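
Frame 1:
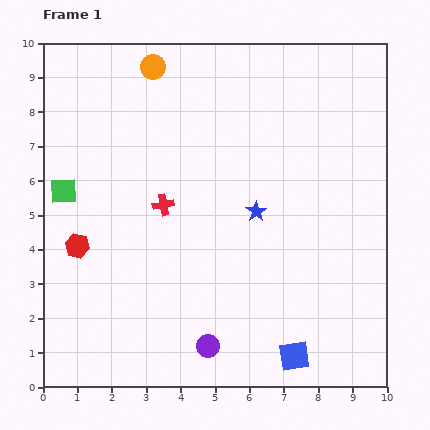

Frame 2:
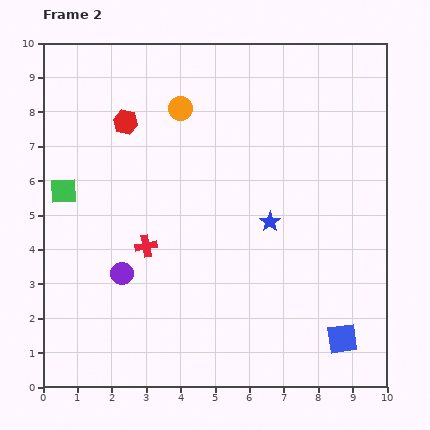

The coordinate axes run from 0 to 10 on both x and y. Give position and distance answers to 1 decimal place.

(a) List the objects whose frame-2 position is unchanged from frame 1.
the green square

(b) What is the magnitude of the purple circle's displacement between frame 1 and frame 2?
3.3

The purple circle moved from (4.8, 1.2) to (2.3, 3.3), a distance of √(2.5² + 2.1²) ≈ 3.3.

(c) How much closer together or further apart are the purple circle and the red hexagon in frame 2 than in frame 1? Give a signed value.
-0.4

Distance in frame 1: 4.8. Distance in frame 2: 4.4.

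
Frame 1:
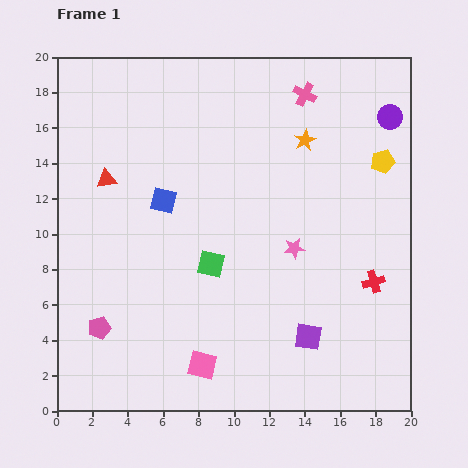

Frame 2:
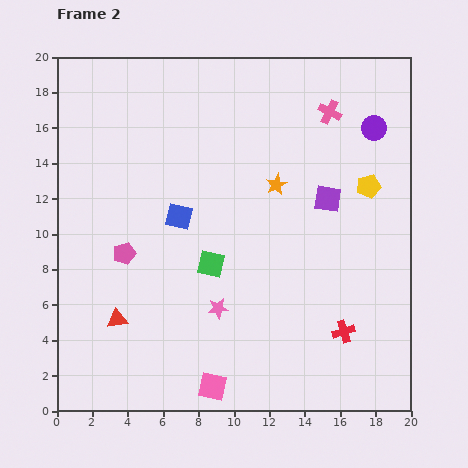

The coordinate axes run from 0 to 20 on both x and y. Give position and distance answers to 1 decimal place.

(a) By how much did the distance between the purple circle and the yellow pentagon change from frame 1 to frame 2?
+0.8

Distance in frame 1: 2.5. Distance in frame 2: 3.3.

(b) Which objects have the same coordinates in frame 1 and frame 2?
the green square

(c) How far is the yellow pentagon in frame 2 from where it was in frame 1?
1.6

The yellow pentagon moved from (18.4, 14.1) to (17.6, 12.7), a distance of √(0.8² + 1.4²) ≈ 1.6.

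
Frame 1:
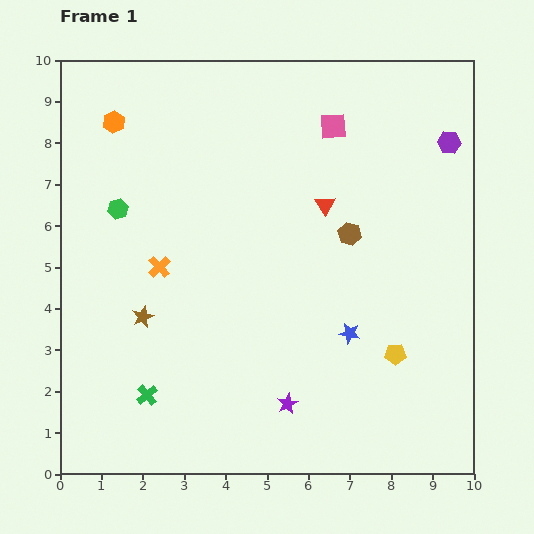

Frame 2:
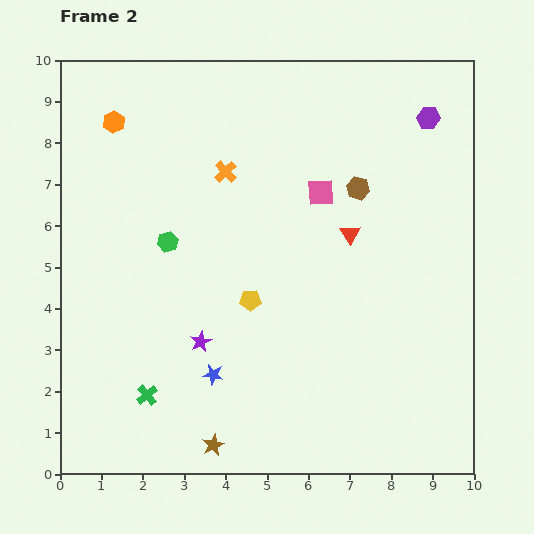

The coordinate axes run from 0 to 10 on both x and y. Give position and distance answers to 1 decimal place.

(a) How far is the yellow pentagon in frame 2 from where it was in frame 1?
3.7

The yellow pentagon moved from (8.1, 2.9) to (4.6, 4.2), a distance of √(3.5² + 1.3²) ≈ 3.7.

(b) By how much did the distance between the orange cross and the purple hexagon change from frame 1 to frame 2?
-2.5

Distance in frame 1: 7.6. Distance in frame 2: 5.1.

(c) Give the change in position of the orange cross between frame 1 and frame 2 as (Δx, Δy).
(1.6, 2.3)

The orange cross was at (2.4, 5.0) in frame 1 and (4.0, 7.3) in frame 2.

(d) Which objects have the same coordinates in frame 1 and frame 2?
the orange hexagon, the green cross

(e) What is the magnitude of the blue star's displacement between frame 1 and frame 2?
3.4

The blue star moved from (7.0, 3.4) to (3.7, 2.4), a distance of √(3.3² + 1.0²) ≈ 3.4.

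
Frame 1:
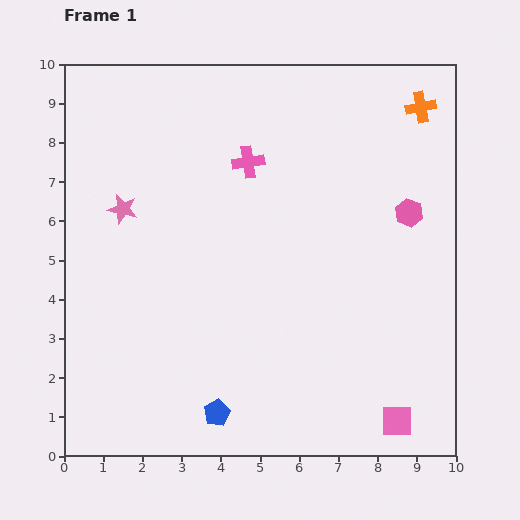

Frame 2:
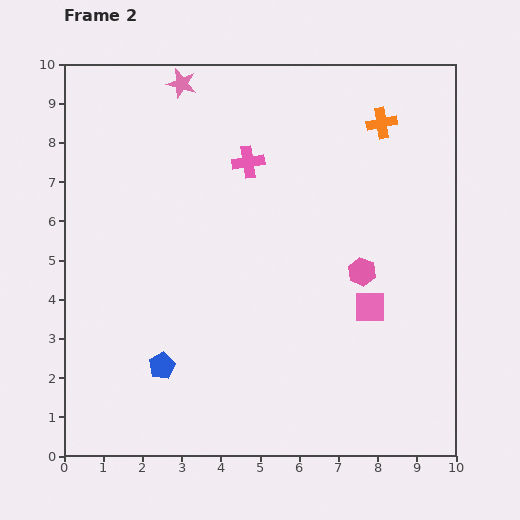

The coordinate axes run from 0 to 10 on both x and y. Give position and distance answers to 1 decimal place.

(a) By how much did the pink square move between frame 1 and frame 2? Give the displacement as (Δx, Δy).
(-0.7, 2.9)

The pink square was at (8.5, 0.9) in frame 1 and (7.8, 3.8) in frame 2.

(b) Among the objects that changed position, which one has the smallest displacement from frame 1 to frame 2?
the orange cross

(moved 1.1)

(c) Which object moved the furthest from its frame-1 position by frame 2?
the pink star

(moved 3.5; next 3.0)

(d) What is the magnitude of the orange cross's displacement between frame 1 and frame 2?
1.1

The orange cross moved from (9.1, 8.9) to (8.1, 8.5), a distance of √(1.0² + 0.4²) ≈ 1.1.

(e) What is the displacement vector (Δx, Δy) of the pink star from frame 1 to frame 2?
(1.5, 3.2)

The pink star was at (1.5, 6.3) in frame 1 and (3.0, 9.5) in frame 2.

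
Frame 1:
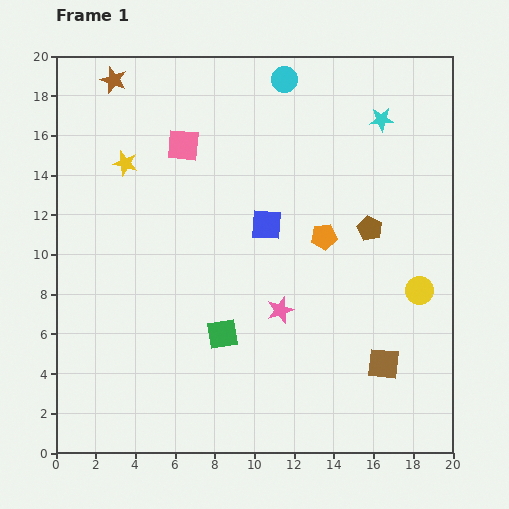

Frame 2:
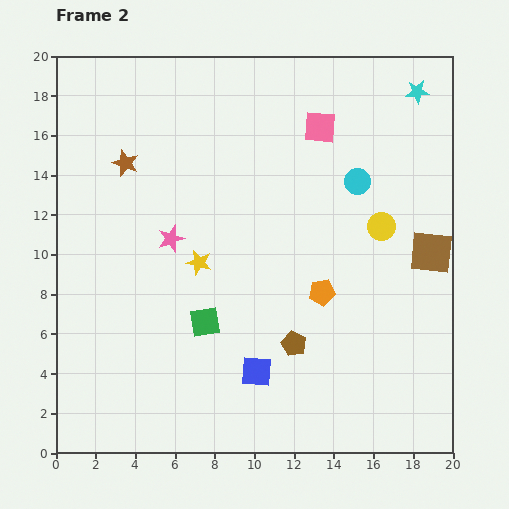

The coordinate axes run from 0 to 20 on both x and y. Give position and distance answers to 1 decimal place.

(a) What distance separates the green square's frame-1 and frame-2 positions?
1.1

The green square moved from (8.4, 6.0) to (7.5, 6.6), a distance of √(0.9² + 0.6²) ≈ 1.1.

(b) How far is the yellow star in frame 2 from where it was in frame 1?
6.2

The yellow star moved from (3.5, 14.6) to (7.2, 9.6), a distance of √(3.7² + 5.0²) ≈ 6.2.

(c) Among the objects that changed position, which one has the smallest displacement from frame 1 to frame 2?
the green square

(moved 1.1)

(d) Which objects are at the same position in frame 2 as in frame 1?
none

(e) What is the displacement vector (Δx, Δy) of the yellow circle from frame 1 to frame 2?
(-1.9, 3.2)

The yellow circle was at (18.3, 8.2) in frame 1 and (16.4, 11.4) in frame 2.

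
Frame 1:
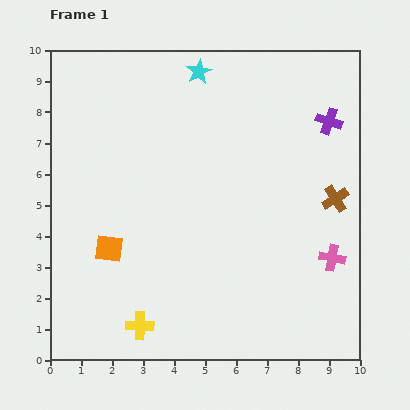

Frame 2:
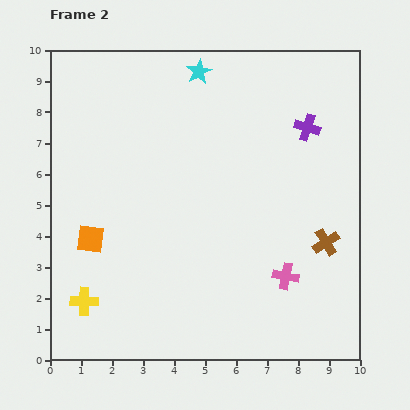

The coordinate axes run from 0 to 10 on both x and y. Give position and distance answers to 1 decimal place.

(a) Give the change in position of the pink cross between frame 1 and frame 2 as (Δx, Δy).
(-1.5, -0.6)

The pink cross was at (9.1, 3.3) in frame 1 and (7.6, 2.7) in frame 2.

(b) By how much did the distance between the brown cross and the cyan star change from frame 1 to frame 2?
+0.9

Distance in frame 1: 6.0. Distance in frame 2: 6.9.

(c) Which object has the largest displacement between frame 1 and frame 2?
the yellow cross

(moved 2.0; next 1.6)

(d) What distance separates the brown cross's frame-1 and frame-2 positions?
1.4

The brown cross moved from (9.2, 5.2) to (8.9, 3.8), a distance of √(0.3² + 1.4²) ≈ 1.4.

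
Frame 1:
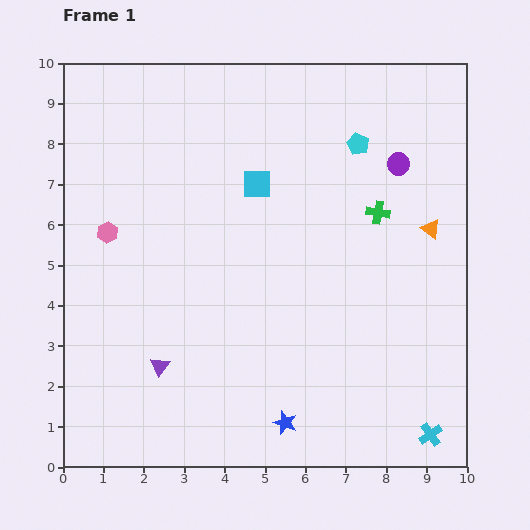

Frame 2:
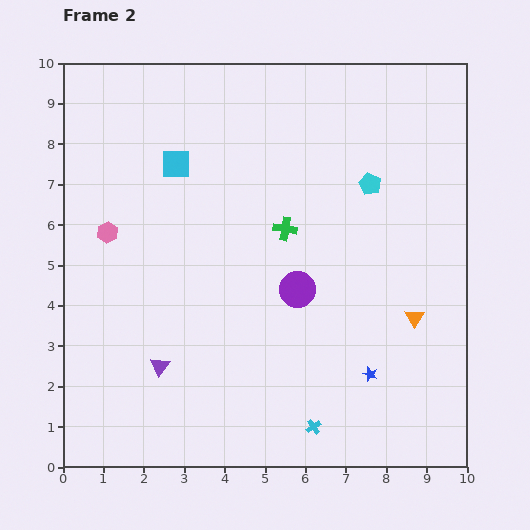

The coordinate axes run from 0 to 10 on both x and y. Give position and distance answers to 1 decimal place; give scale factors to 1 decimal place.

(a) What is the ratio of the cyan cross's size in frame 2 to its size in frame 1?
0.6×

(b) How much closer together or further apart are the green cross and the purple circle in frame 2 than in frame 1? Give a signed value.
+0.2

Distance in frame 1: 1.3. Distance in frame 2: 1.5.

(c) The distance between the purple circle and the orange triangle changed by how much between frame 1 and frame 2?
+1.2

Distance in frame 1: 1.8. Distance in frame 2: 3.0.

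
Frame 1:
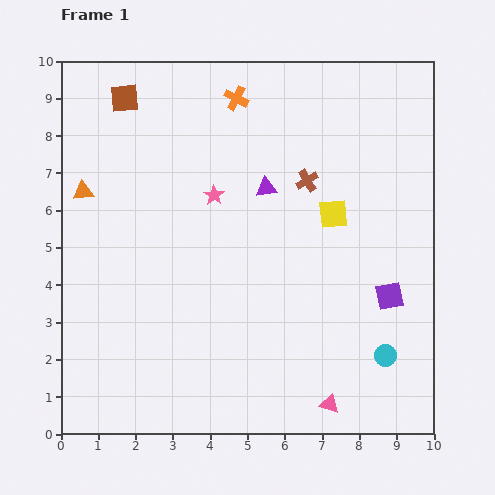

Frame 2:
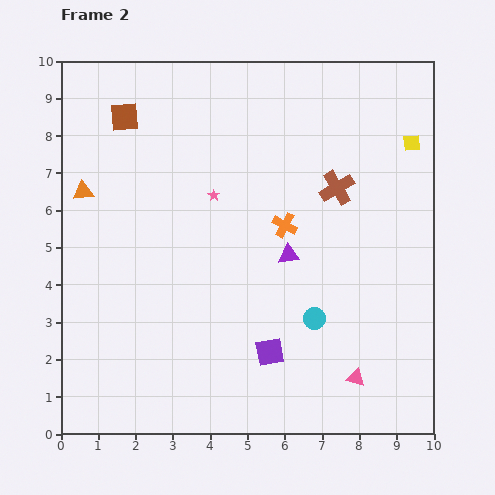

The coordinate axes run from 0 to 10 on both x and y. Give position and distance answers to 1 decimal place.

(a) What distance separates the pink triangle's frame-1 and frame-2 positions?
1.0

The pink triangle moved from (7.2, 0.8) to (7.9, 1.5), a distance of √(0.7² + 0.7²) ≈ 1.0.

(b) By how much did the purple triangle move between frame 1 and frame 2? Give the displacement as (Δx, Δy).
(0.6, -1.8)

The purple triangle was at (5.5, 6.6) in frame 1 and (6.1, 4.8) in frame 2.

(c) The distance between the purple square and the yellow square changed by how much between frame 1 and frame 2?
+4.1

Distance in frame 1: 2.7. Distance in frame 2: 6.8.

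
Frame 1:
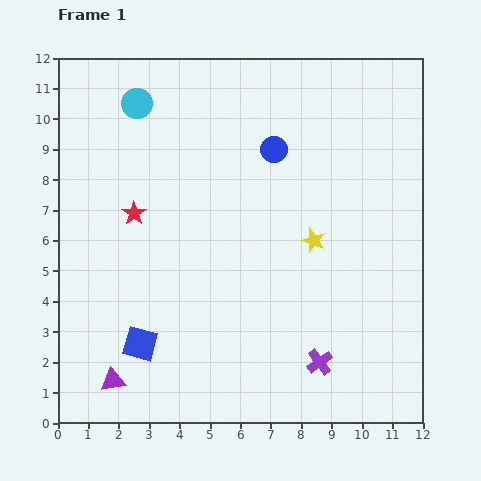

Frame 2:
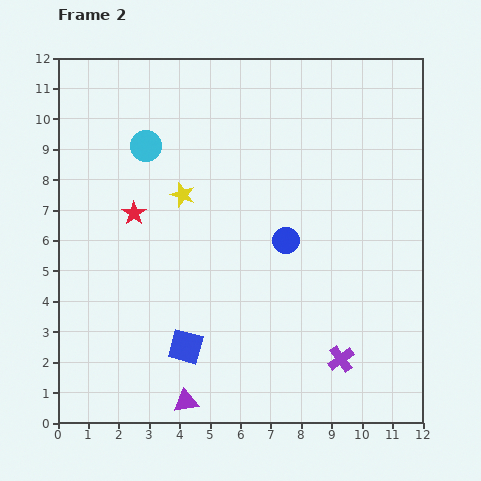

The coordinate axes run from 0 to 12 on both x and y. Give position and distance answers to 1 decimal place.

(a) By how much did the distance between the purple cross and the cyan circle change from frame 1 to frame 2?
-0.9

Distance in frame 1: 10.4. Distance in frame 2: 9.5.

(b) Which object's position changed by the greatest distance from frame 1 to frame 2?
the yellow star

(moved 4.6; next 3.0)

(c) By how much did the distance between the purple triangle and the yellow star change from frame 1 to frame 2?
-1.2

Distance in frame 1: 8.0. Distance in frame 2: 6.8.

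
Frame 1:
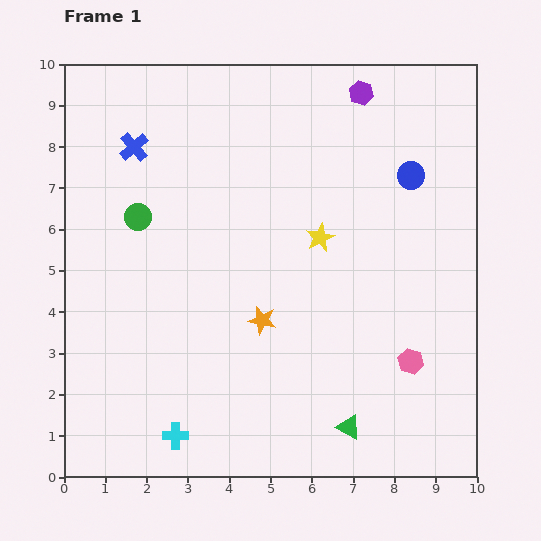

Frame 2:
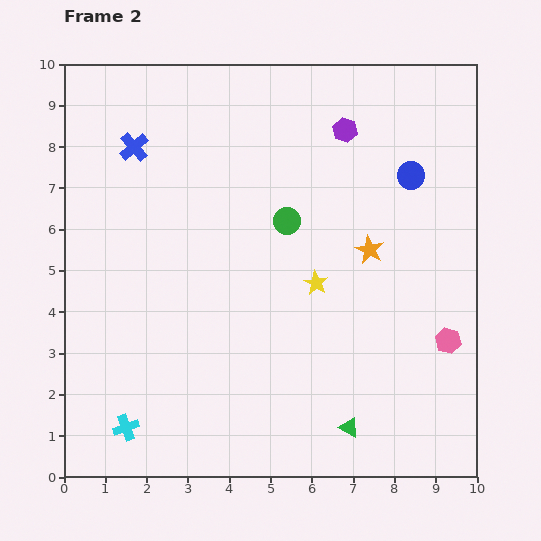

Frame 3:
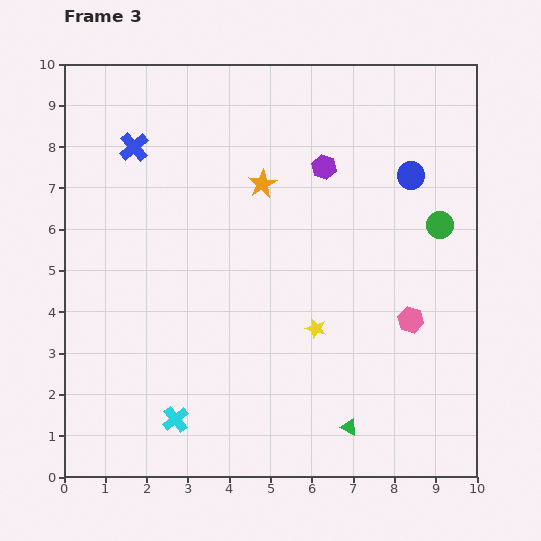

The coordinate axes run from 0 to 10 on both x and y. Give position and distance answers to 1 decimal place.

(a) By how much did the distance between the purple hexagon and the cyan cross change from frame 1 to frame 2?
-0.5

Distance in frame 1: 9.4. Distance in frame 2: 8.9.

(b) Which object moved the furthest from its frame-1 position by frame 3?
the green circle

(moved 7.3; next 3.3)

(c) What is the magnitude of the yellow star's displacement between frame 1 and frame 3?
2.2

The yellow star moved from (6.2, 5.8) to (6.1, 3.6), a distance of √(0.1² + 2.2²) ≈ 2.2.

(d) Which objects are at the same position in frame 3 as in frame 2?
the blue circle, the green triangle, the blue cross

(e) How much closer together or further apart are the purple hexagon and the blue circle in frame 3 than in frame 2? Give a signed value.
+0.2

Distance in frame 2: 1.9. Distance in frame 3: 2.1.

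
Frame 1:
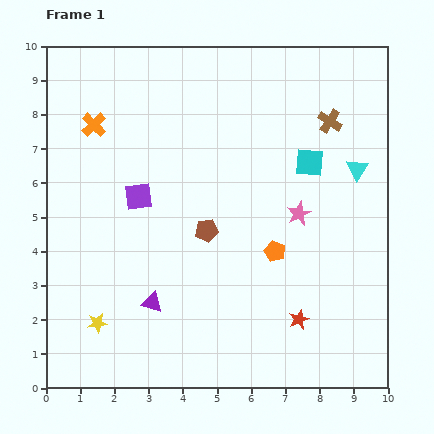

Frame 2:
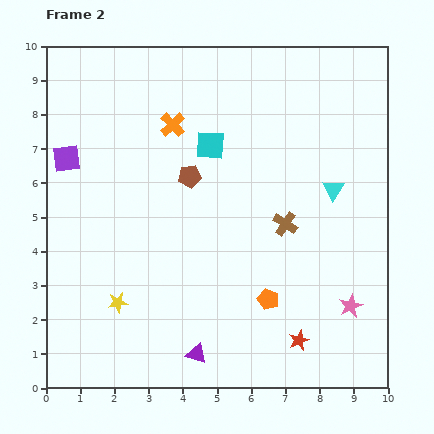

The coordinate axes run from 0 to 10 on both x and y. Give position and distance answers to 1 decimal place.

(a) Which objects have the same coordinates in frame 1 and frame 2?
none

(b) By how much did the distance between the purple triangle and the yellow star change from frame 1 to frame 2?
+1.0

Distance in frame 1: 1.7. Distance in frame 2: 2.7.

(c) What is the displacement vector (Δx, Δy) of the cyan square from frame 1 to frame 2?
(-2.9, 0.5)

The cyan square was at (7.7, 6.6) in frame 1 and (4.8, 7.1) in frame 2.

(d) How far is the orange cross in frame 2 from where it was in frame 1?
2.3

The orange cross moved from (1.4, 7.7) to (3.7, 7.7), a distance of √(2.3² + 0.0²) ≈ 2.3.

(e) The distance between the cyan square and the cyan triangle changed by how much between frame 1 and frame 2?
+2.4

Distance in frame 1: 1.4. Distance in frame 2: 3.8.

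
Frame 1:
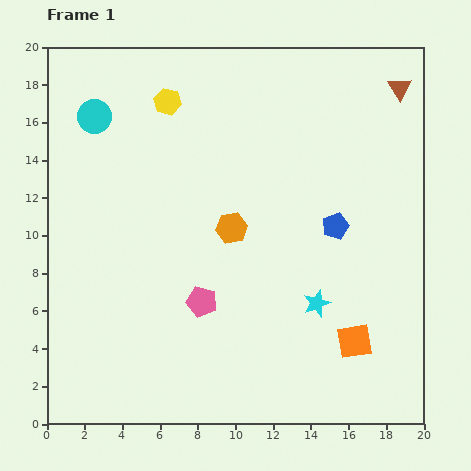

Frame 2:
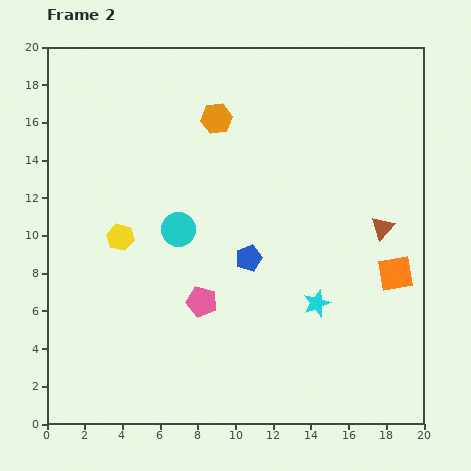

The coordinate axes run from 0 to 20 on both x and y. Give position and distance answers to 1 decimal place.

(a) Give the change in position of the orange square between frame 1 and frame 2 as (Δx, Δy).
(2.2, 3.6)

The orange square was at (16.3, 4.4) in frame 1 and (18.5, 8.0) in frame 2.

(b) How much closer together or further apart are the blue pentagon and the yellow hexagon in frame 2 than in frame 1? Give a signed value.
-4.2

Distance in frame 1: 11.1. Distance in frame 2: 6.9.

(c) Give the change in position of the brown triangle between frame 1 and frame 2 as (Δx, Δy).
(-0.9, -7.4)

The brown triangle was at (18.7, 17.8) in frame 1 and (17.8, 10.4) in frame 2.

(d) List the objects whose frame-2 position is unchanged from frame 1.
the cyan star, the pink pentagon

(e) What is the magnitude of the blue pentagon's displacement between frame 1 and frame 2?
4.9

The blue pentagon moved from (15.3, 10.5) to (10.7, 8.8), a distance of √(4.6² + 1.7²) ≈ 4.9.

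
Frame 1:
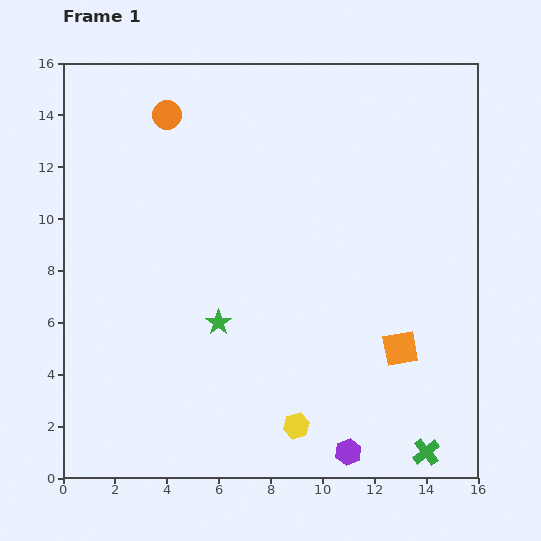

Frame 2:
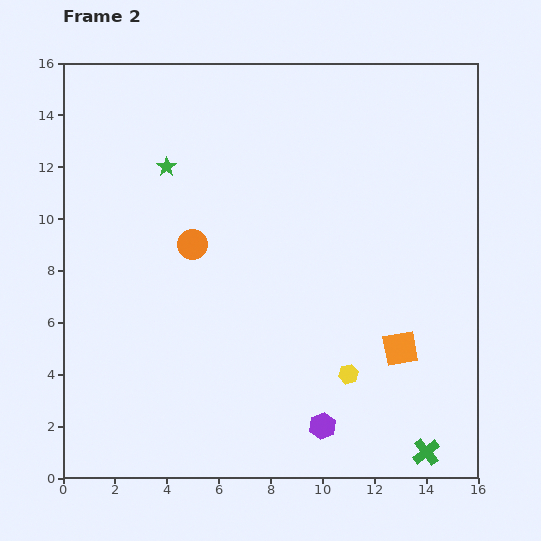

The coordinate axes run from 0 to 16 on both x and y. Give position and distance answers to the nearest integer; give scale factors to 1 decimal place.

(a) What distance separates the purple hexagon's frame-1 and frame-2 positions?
1

The purple hexagon moved from (11, 1) to (10, 2), a distance of √(1² + 1²) ≈ 1.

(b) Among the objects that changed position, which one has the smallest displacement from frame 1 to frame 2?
the purple hexagon

(moved 1)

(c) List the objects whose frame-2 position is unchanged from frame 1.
the green cross, the orange square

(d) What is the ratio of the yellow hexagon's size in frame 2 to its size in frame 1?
0.8×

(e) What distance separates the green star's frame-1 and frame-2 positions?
6

The green star moved from (6, 6) to (4, 12), a distance of √(2² + 6²) ≈ 6.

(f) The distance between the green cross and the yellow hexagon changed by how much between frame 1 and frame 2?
-1

Distance in frame 1: 5. Distance in frame 2: 4.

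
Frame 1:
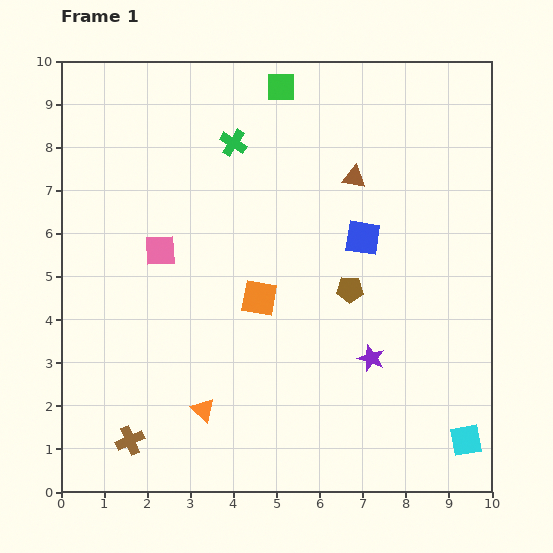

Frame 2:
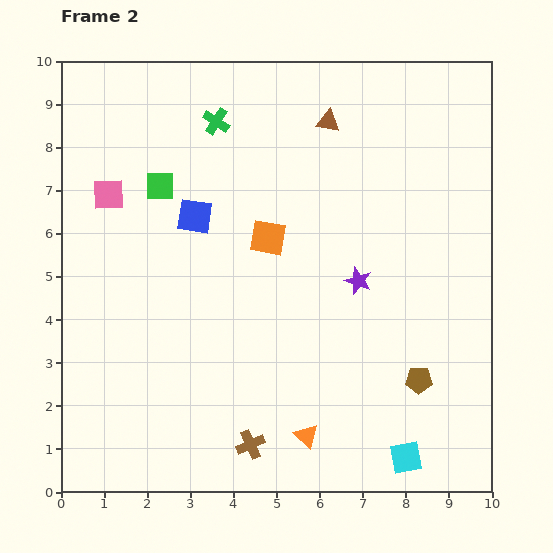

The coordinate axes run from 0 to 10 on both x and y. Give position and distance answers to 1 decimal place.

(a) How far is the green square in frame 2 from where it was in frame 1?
3.6

The green square moved from (5.1, 9.4) to (2.3, 7.1), a distance of √(2.8² + 2.3²) ≈ 3.6.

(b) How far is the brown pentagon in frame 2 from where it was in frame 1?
2.6

The brown pentagon moved from (6.7, 4.7) to (8.3, 2.6), a distance of √(1.6² + 2.1²) ≈ 2.6.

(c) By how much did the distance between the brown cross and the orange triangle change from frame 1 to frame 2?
-0.5

Distance in frame 1: 1.8. Distance in frame 2: 1.3.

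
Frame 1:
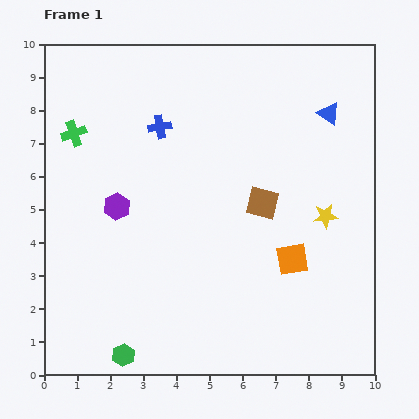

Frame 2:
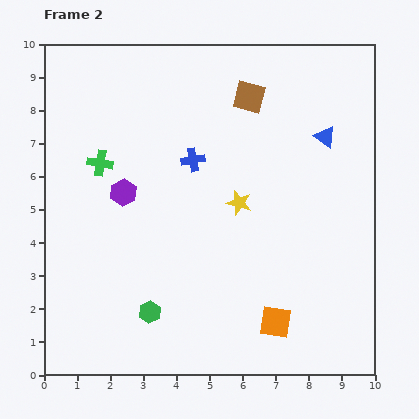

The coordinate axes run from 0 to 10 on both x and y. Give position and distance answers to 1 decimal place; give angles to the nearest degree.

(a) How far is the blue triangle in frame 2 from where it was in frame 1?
0.7

The blue triangle moved from (8.6, 7.9) to (8.5, 7.2), a distance of √(0.1² + 0.7²) ≈ 0.7.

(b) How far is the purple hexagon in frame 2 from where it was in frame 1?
0.4

The purple hexagon moved from (2.2, 5.1) to (2.4, 5.5), a distance of √(0.2² + 0.4²) ≈ 0.4.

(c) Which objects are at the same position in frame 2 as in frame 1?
none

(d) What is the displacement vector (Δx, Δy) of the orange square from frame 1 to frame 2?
(-0.5, -1.9)

The orange square was at (7.5, 3.5) in frame 1 and (7.0, 1.6) in frame 2.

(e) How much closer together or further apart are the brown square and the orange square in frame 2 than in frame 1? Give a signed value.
+4.9

Distance in frame 1: 1.9. Distance in frame 2: 6.8.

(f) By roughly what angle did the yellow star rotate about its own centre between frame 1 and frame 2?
22° clockwise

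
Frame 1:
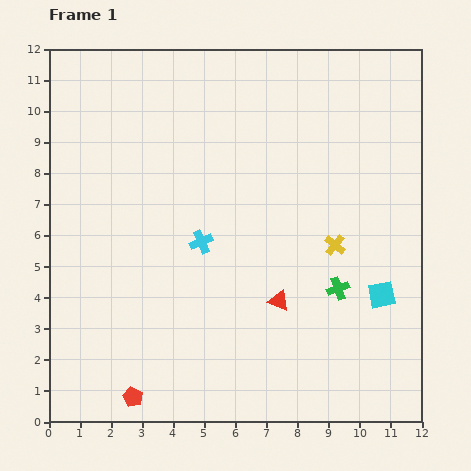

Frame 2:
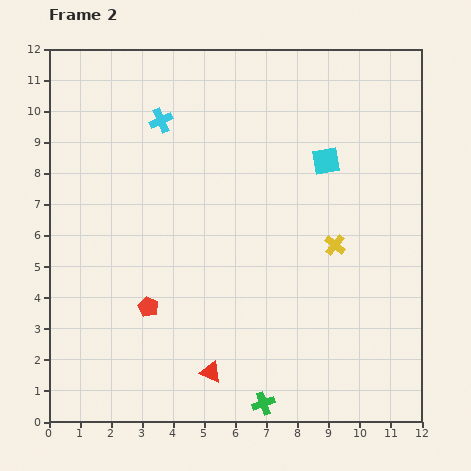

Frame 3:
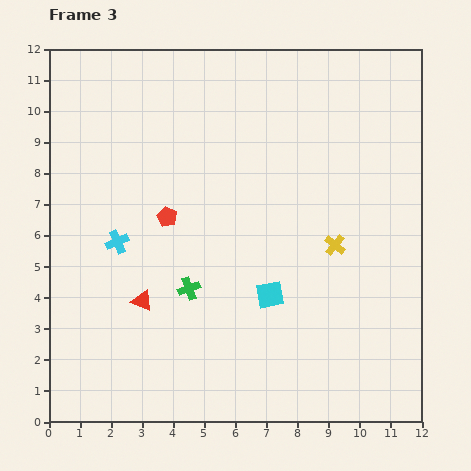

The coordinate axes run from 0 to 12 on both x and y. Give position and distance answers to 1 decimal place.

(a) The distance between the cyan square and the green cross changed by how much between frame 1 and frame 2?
+6.7

Distance in frame 1: 1.4. Distance in frame 2: 8.1.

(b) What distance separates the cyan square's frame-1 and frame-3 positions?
3.6

The cyan square moved from (10.7, 4.1) to (7.1, 4.1), a distance of √(3.6² + 0.0²) ≈ 3.6.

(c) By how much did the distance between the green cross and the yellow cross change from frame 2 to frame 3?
-0.7

Distance in frame 2: 5.6. Distance in frame 3: 4.9.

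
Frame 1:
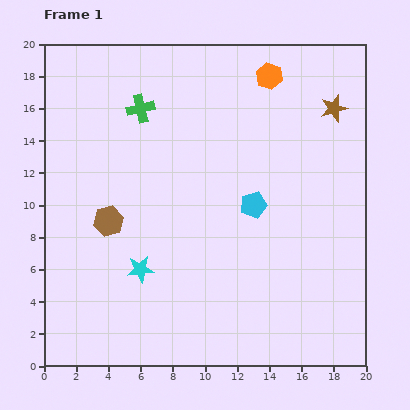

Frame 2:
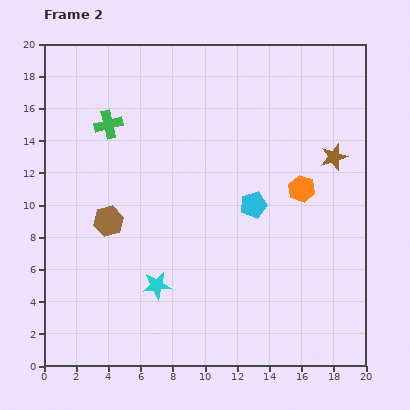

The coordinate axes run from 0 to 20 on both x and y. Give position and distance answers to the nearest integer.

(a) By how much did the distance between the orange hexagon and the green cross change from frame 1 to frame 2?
+5

Distance in frame 1: 8. Distance in frame 2: 13.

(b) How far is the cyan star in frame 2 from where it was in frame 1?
1

The cyan star moved from (6, 6) to (7, 5), a distance of √(1² + 1²) ≈ 1.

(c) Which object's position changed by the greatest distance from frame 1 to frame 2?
the orange hexagon

(moved 7; next 3)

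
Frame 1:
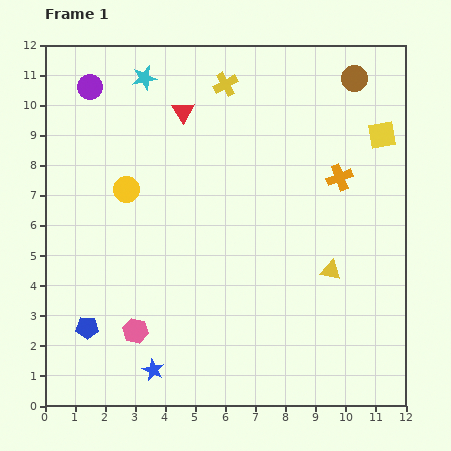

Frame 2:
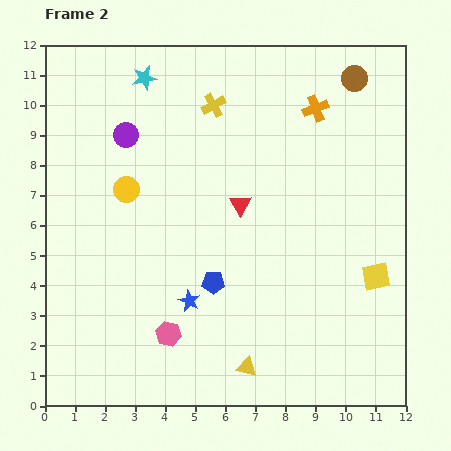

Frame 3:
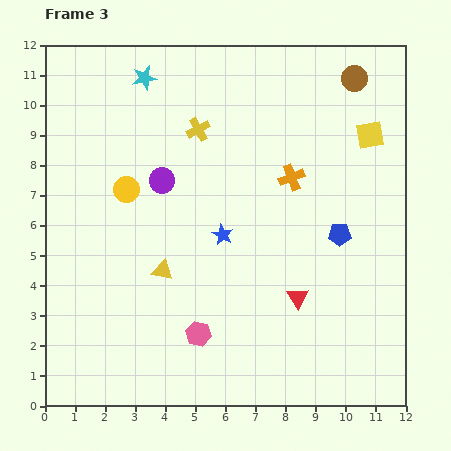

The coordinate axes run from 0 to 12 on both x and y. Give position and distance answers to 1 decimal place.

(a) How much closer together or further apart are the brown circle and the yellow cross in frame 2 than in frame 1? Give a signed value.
+0.5

Distance in frame 1: 4.3. Distance in frame 2: 4.8.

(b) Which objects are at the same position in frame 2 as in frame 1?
the yellow circle, the cyan star, the brown circle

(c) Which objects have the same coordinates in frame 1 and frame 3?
the yellow circle, the cyan star, the brown circle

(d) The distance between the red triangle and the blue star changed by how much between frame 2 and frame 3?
-0.3

Distance in frame 2: 3.6. Distance in frame 3: 3.3.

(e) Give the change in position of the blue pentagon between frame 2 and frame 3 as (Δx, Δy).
(4.2, 1.6)

The blue pentagon was at (5.6, 4.1) in frame 2 and (9.8, 5.7) in frame 3.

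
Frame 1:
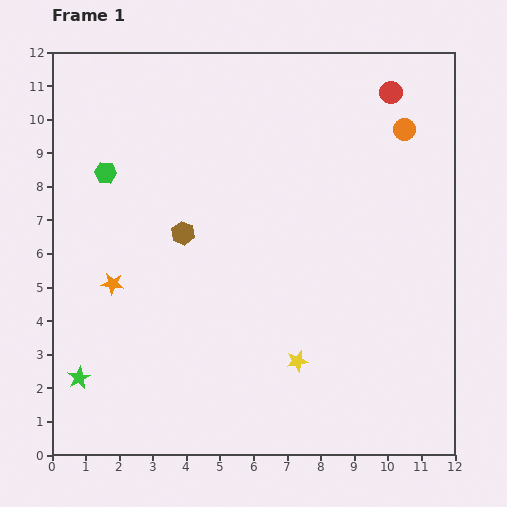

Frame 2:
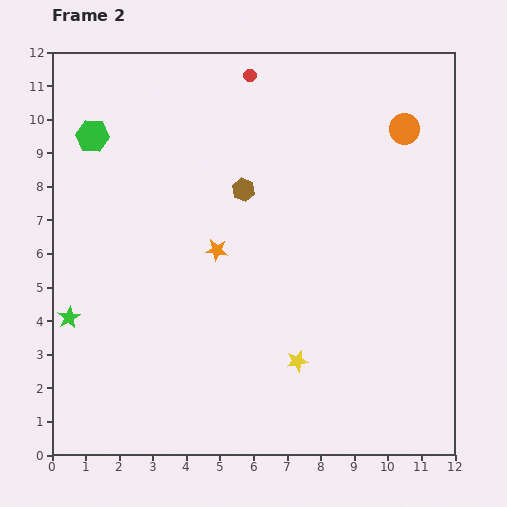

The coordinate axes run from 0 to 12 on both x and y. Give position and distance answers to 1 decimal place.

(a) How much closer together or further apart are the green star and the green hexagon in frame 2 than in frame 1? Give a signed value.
-0.8

Distance in frame 1: 6.2. Distance in frame 2: 5.4.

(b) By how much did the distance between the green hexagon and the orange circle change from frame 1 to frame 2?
+0.3

Distance in frame 1: 9.0. Distance in frame 2: 9.3.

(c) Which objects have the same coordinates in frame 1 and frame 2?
the orange circle, the yellow star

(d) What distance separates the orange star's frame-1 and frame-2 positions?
3.3

The orange star moved from (1.8, 5.1) to (4.9, 6.1), a distance of √(3.1² + 1.0²) ≈ 3.3.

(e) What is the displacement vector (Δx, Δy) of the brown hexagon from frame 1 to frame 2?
(1.8, 1.3)

The brown hexagon was at (3.9, 6.6) in frame 1 and (5.7, 7.9) in frame 2.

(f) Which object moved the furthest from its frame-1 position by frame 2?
the red circle

(moved 4.2; next 3.3)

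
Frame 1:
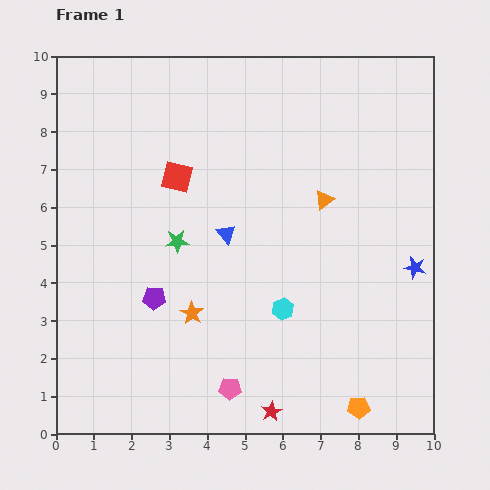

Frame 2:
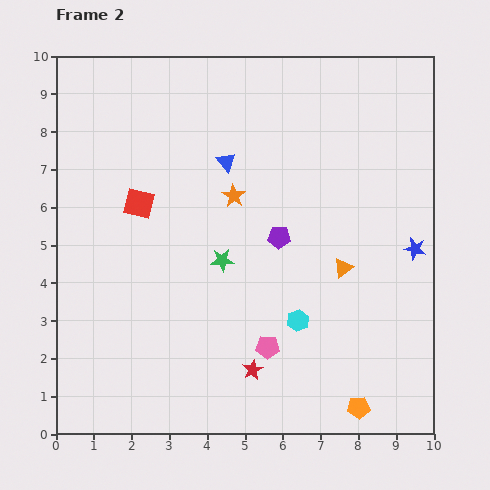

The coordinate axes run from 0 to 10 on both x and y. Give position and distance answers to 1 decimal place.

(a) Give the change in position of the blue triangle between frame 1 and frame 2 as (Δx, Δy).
(0.0, 1.9)

The blue triangle was at (4.5, 5.3) in frame 1 and (4.5, 7.2) in frame 2.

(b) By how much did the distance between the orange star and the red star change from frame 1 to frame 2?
+1.3

Distance in frame 1: 3.3. Distance in frame 2: 4.6.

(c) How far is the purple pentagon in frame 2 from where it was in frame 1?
3.7

The purple pentagon moved from (2.6, 3.6) to (5.9, 5.2), a distance of √(3.3² + 1.6²) ≈ 3.7.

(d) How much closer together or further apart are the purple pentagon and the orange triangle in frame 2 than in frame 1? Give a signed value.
-3.3

Distance in frame 1: 5.2. Distance in frame 2: 1.9.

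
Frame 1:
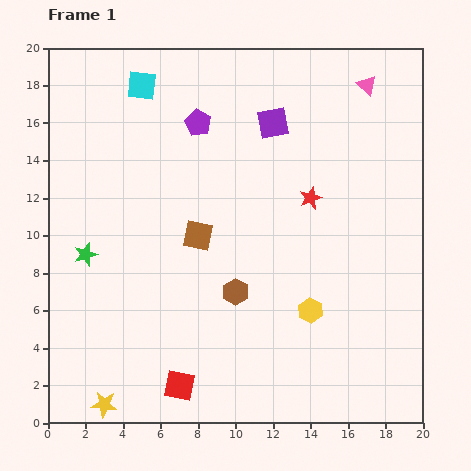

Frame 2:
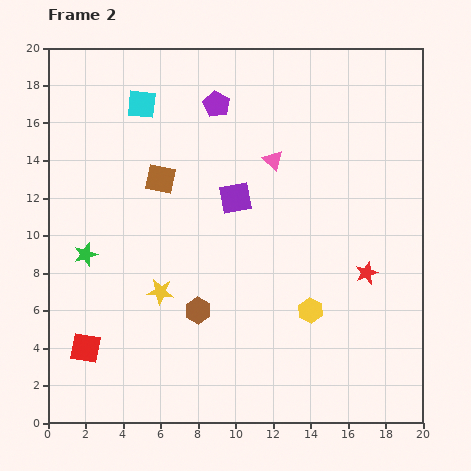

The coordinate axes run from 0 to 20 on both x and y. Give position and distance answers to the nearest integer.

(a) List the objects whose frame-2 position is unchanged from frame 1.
the yellow hexagon, the green star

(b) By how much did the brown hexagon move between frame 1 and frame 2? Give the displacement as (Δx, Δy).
(-2, -1)

The brown hexagon was at (10, 7) in frame 1 and (8, 6) in frame 2.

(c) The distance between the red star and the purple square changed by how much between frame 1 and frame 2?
+4

Distance in frame 1: 4. Distance in frame 2: 8.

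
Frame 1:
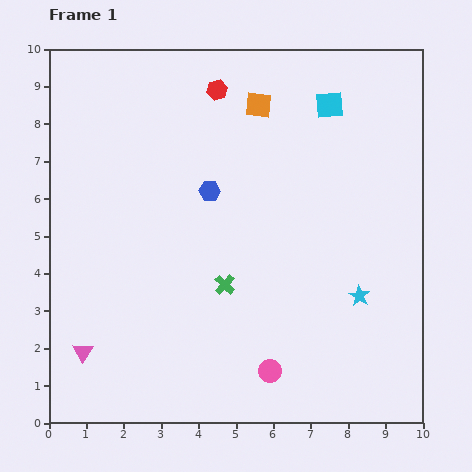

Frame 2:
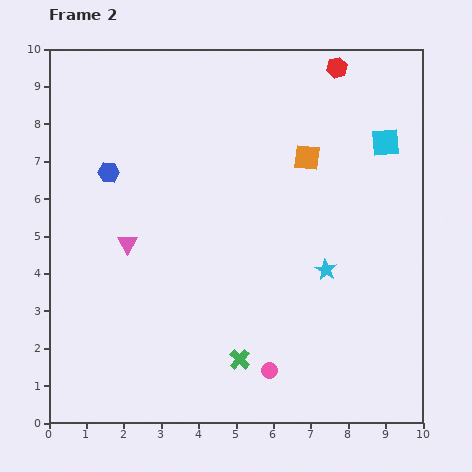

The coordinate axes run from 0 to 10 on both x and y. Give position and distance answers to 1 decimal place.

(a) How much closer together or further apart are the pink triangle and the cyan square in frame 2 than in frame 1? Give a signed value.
-1.9

Distance in frame 1: 9.3. Distance in frame 2: 7.4.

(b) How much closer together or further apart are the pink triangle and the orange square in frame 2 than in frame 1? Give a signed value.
-2.8

Distance in frame 1: 8.1. Distance in frame 2: 5.3.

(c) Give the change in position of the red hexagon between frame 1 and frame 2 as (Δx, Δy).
(3.2, 0.6)

The red hexagon was at (4.5, 8.9) in frame 1 and (7.7, 9.5) in frame 2.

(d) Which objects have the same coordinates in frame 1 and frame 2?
the pink circle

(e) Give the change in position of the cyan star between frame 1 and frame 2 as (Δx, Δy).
(-0.9, 0.7)

The cyan star was at (8.3, 3.4) in frame 1 and (7.4, 4.1) in frame 2.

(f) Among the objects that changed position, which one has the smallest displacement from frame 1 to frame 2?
the cyan star

(moved 1.1)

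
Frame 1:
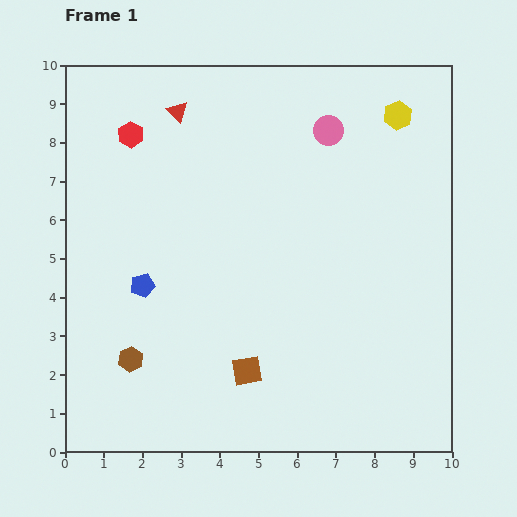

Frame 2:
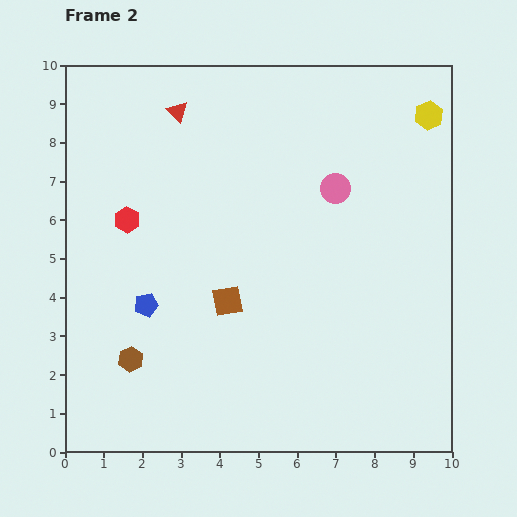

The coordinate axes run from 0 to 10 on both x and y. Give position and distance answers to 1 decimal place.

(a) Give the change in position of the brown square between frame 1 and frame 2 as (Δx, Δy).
(-0.5, 1.8)

The brown square was at (4.7, 2.1) in frame 1 and (4.2, 3.9) in frame 2.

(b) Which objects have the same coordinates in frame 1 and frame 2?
the brown hexagon, the red triangle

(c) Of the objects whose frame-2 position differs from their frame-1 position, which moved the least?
the blue pentagon

(moved 0.5)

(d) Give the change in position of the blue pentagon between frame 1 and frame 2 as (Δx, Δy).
(0.1, -0.5)

The blue pentagon was at (2.0, 4.3) in frame 1 and (2.1, 3.8) in frame 2.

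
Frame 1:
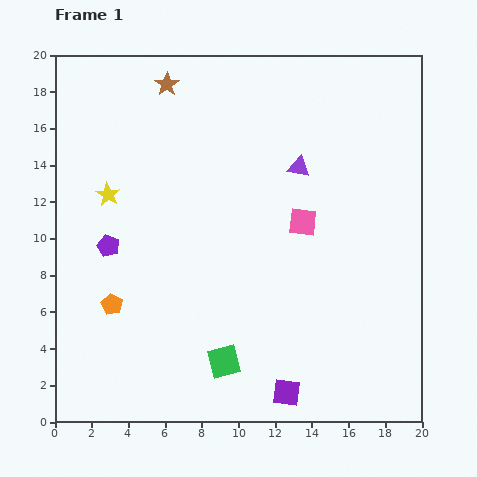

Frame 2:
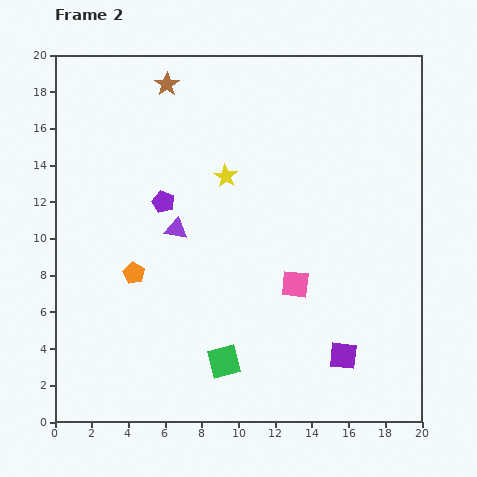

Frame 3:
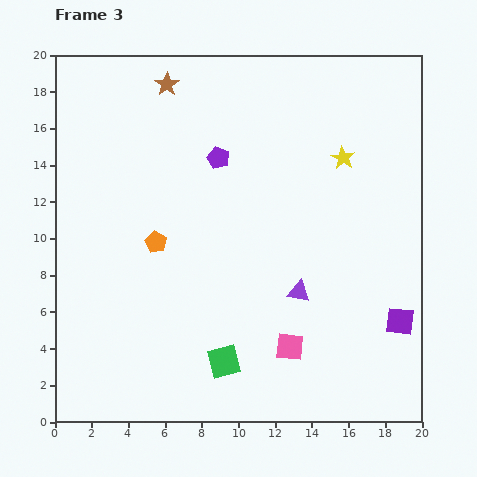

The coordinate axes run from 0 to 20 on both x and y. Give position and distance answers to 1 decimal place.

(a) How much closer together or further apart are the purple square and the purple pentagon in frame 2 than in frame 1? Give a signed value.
+0.3

Distance in frame 1: 12.6. Distance in frame 2: 12.9.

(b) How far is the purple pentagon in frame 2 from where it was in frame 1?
3.8

The purple pentagon moved from (2.9, 9.6) to (5.9, 12.0), a distance of √(3.0² + 2.4²) ≈ 3.8.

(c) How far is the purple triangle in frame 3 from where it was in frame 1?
6.8

The purple triangle moved from (13.3, 13.9) to (13.3, 7.1), a distance of √(0.0² + 6.8²) ≈ 6.8.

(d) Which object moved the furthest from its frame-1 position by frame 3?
the yellow star

(moved 13.0; next 7.7)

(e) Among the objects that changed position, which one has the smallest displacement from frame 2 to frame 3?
the orange pentagon

(moved 2.1)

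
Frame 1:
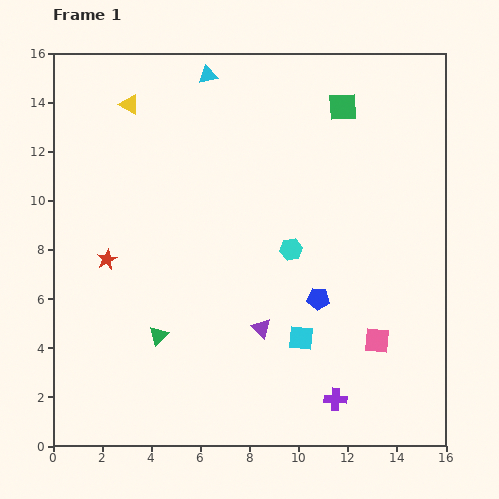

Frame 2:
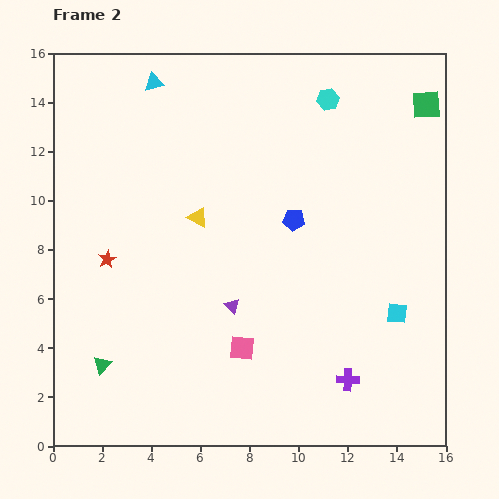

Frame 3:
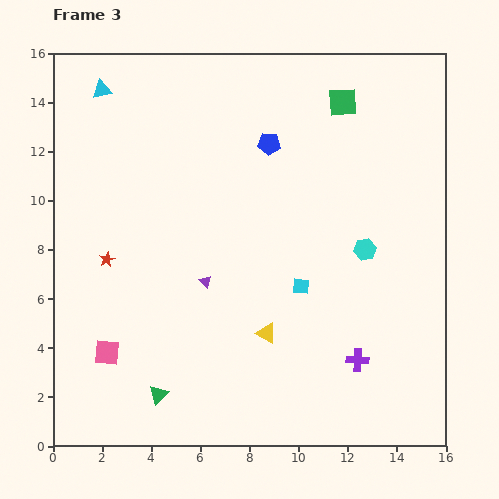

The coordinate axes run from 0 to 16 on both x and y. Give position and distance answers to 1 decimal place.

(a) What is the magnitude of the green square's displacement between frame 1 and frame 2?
3.4

The green square moved from (11.8, 13.8) to (15.2, 13.9), a distance of √(3.4² + 0.1²) ≈ 3.4.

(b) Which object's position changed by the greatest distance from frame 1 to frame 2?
the cyan hexagon

(moved 6.3; next 5.5)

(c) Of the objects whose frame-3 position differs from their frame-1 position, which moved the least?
the green square

(moved 0.2)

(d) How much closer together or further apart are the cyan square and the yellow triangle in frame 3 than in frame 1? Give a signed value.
-9.4

Distance in frame 1: 11.8. Distance in frame 3: 2.4.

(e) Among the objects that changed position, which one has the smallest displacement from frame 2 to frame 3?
the purple cross

(moved 0.9)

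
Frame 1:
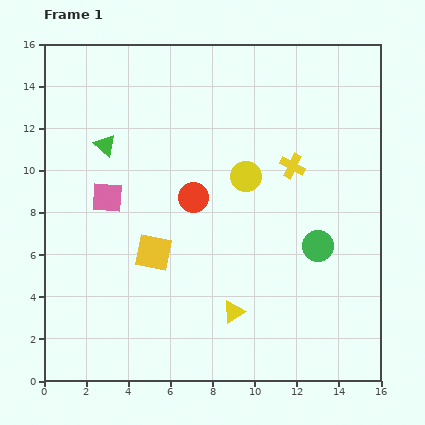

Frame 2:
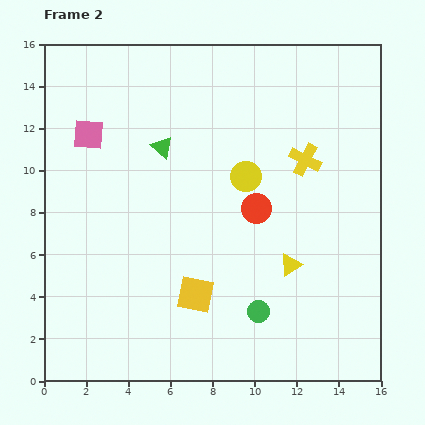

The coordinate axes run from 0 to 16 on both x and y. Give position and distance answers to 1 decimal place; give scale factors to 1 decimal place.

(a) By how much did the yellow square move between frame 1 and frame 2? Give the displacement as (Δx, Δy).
(2.0, -2.0)

The yellow square was at (5.2, 6.1) in frame 1 and (7.2, 4.1) in frame 2.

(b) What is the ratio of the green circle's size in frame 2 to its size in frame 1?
0.7×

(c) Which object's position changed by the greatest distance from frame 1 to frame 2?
the green circle

(moved 4.2; next 3.5)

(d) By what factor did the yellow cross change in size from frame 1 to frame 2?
1.3×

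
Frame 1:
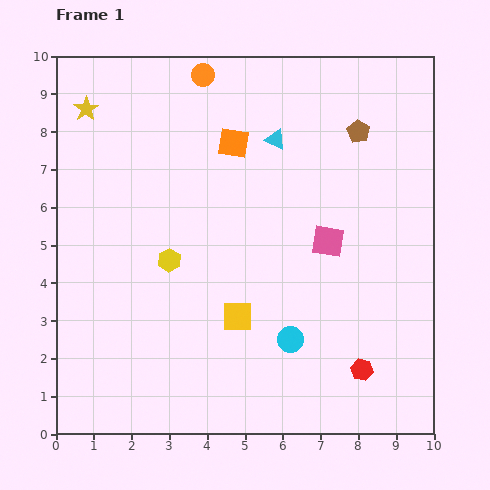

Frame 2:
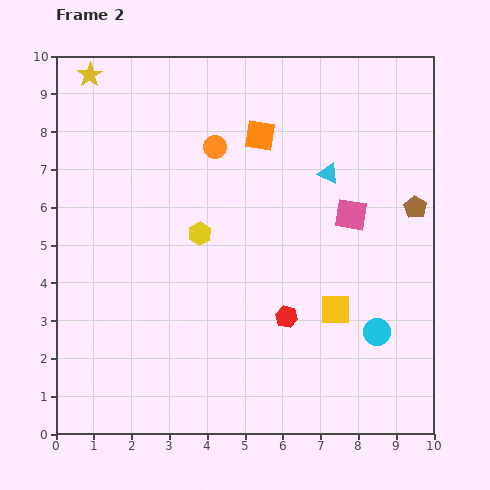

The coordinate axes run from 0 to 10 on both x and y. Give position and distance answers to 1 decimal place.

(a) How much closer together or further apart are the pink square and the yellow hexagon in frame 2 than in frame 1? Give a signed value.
-0.2

Distance in frame 1: 4.2. Distance in frame 2: 4.0.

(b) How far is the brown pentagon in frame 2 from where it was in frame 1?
2.5

The brown pentagon moved from (8.0, 8.0) to (9.5, 6.0), a distance of √(1.5² + 2.0²) ≈ 2.5.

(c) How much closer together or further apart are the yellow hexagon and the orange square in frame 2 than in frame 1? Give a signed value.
-0.4

Distance in frame 1: 3.5. Distance in frame 2: 3.1.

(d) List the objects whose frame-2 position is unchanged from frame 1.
none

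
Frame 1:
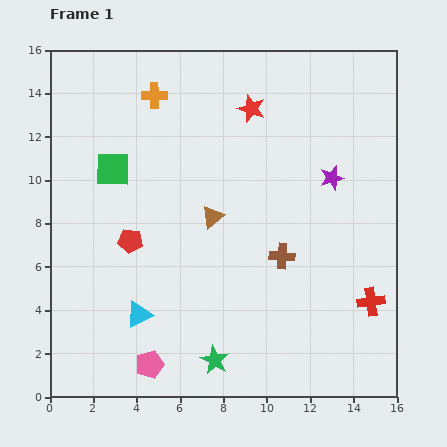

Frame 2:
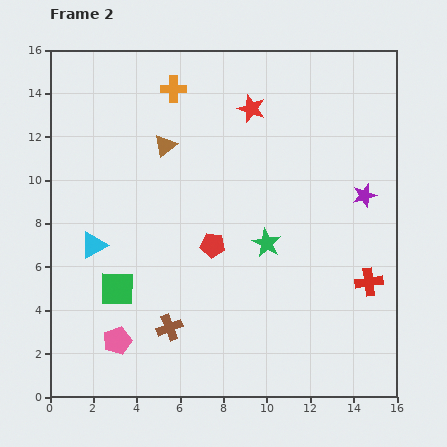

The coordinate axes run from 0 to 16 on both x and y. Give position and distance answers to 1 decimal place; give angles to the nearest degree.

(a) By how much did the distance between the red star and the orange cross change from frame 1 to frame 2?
-0.8

Distance in frame 1: 4.5. Distance in frame 2: 3.7.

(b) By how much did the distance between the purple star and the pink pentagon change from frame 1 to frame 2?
+1.2

Distance in frame 1: 12.0. Distance in frame 2: 13.2.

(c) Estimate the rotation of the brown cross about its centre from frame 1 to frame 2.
26° counter-clockwise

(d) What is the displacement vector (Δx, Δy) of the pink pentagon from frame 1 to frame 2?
(-1.5, 1.1)

The pink pentagon was at (4.6, 1.5) in frame 1 and (3.1, 2.6) in frame 2.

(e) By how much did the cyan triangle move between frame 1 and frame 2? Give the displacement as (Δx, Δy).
(-2.1, 3.2)

The cyan triangle was at (4.1, 3.8) in frame 1 and (2.0, 7.0) in frame 2.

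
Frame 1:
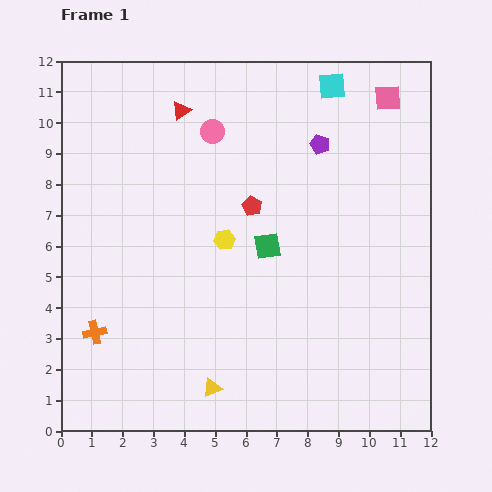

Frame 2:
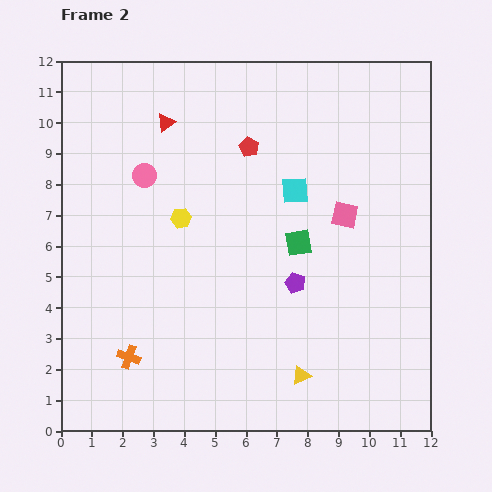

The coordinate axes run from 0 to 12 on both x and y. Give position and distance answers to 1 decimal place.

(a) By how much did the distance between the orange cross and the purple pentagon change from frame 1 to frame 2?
-3.6

Distance in frame 1: 9.5. Distance in frame 2: 5.9.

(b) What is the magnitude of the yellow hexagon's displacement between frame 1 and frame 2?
1.6

The yellow hexagon moved from (5.3, 6.2) to (3.9, 6.9), a distance of √(1.4² + 0.7²) ≈ 1.6.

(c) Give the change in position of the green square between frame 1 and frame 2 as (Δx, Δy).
(1.0, 0.1)

The green square was at (6.7, 6.0) in frame 1 and (7.7, 6.1) in frame 2.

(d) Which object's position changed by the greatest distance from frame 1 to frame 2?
the purple pentagon

(moved 4.6; next 4.0)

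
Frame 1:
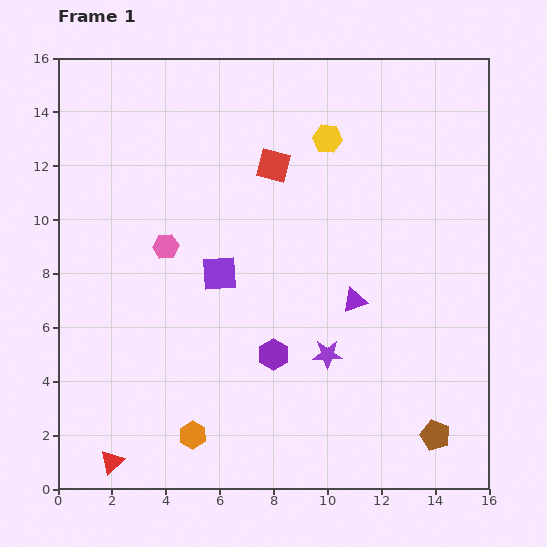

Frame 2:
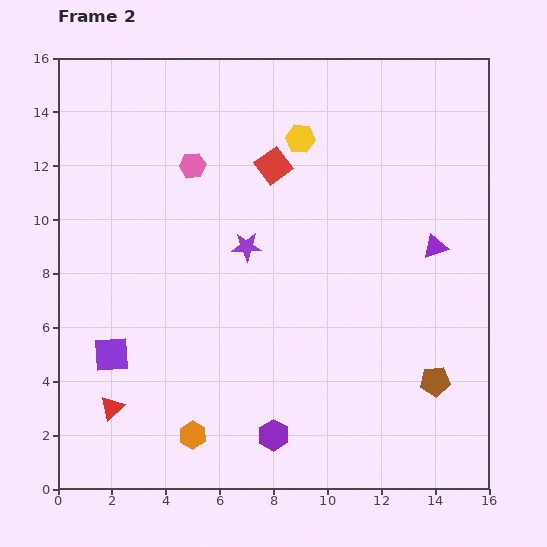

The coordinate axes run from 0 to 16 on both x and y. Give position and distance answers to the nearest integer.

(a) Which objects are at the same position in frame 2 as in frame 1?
the orange hexagon, the red square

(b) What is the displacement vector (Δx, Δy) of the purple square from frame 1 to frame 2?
(-4, -3)

The purple square was at (6, 8) in frame 1 and (2, 5) in frame 2.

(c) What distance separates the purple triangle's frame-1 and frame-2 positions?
4

The purple triangle moved from (11, 7) to (14, 9), a distance of √(3² + 2²) ≈ 4.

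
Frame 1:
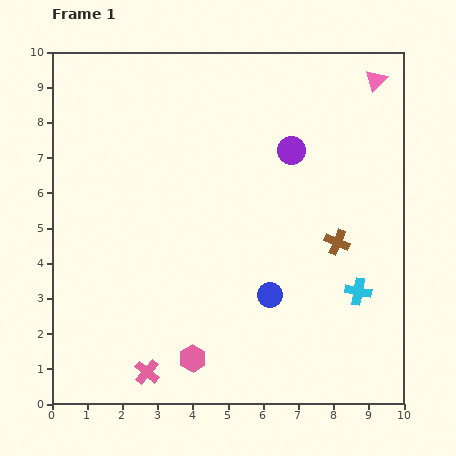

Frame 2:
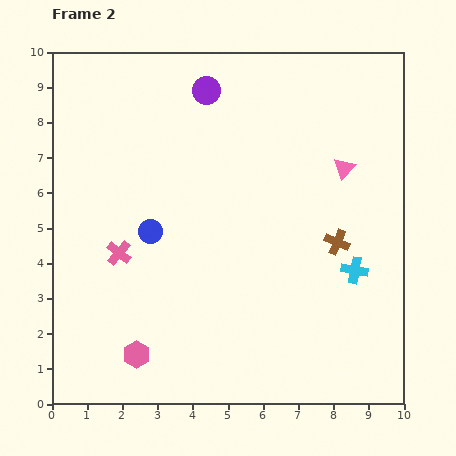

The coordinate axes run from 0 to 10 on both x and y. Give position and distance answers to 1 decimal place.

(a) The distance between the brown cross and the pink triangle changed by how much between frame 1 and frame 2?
-2.6

Distance in frame 1: 4.7. Distance in frame 2: 2.1.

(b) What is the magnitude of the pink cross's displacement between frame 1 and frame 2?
3.5

The pink cross moved from (2.7, 0.9) to (1.9, 4.3), a distance of √(0.8² + 3.4²) ≈ 3.5.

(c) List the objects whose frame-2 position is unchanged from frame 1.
the brown cross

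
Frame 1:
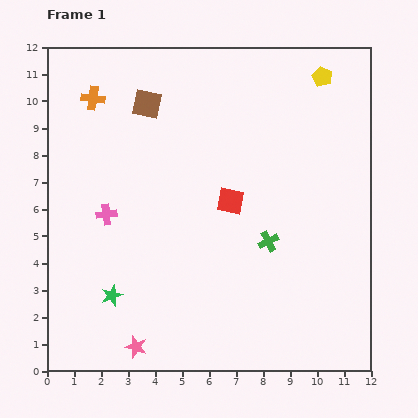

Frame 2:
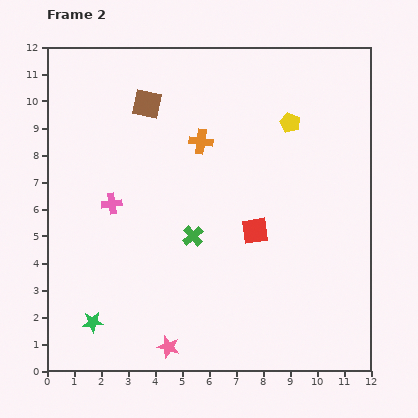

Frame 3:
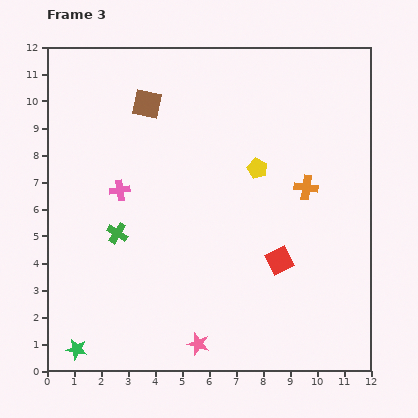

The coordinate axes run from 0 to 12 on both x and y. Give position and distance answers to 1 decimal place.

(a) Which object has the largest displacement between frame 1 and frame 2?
the orange cross

(moved 4.3; next 2.8)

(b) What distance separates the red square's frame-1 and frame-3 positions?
2.8

The red square moved from (6.8, 6.3) to (8.6, 4.1), a distance of √(1.8² + 2.2²) ≈ 2.8.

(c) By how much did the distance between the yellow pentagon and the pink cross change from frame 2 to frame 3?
-2.0

Distance in frame 2: 7.2. Distance in frame 3: 5.2.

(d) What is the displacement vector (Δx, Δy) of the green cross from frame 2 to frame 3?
(-2.8, 0.1)

The green cross was at (5.4, 5.0) in frame 2 and (2.6, 5.1) in frame 3.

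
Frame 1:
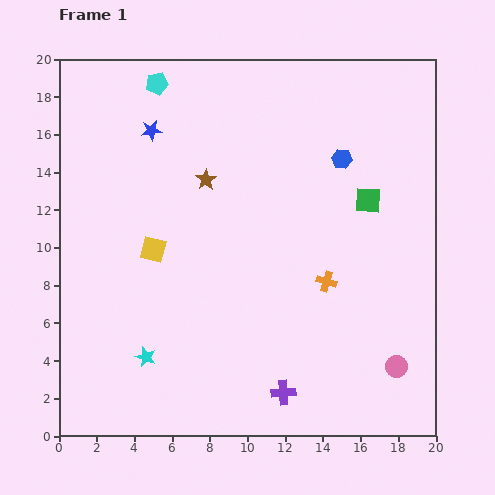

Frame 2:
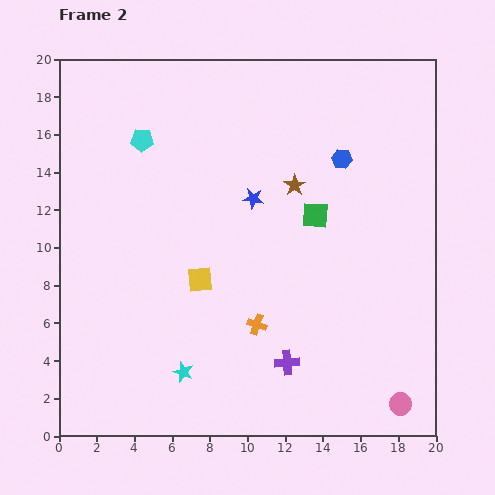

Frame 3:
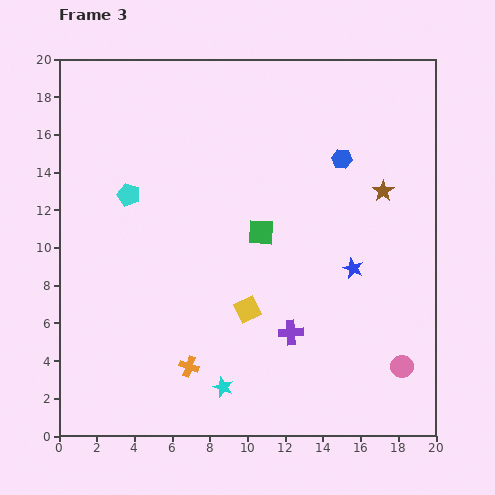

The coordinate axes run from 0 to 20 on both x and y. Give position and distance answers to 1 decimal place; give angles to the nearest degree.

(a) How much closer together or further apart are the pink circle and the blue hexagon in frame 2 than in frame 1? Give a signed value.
+2.0

Distance in frame 1: 11.4. Distance in frame 2: 13.4.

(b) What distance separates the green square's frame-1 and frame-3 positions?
5.9

The green square moved from (16.4, 12.5) to (10.7, 10.8), a distance of √(5.7² + 1.7²) ≈ 5.9.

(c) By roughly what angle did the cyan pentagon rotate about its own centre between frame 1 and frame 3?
30° clockwise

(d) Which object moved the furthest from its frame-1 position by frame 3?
the blue star

(moved 13.0; next 9.4)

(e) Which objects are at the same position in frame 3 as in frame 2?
the blue hexagon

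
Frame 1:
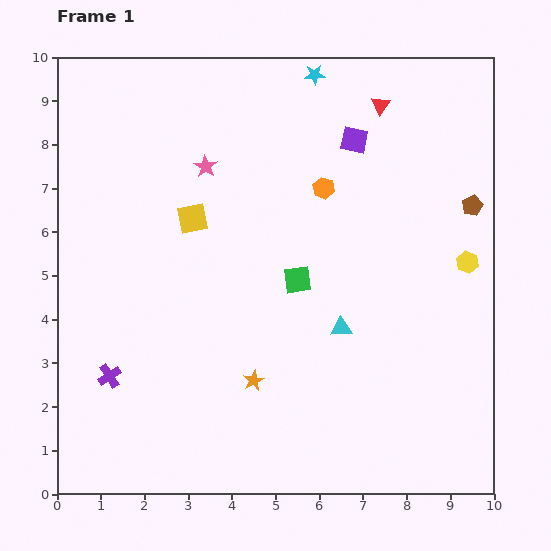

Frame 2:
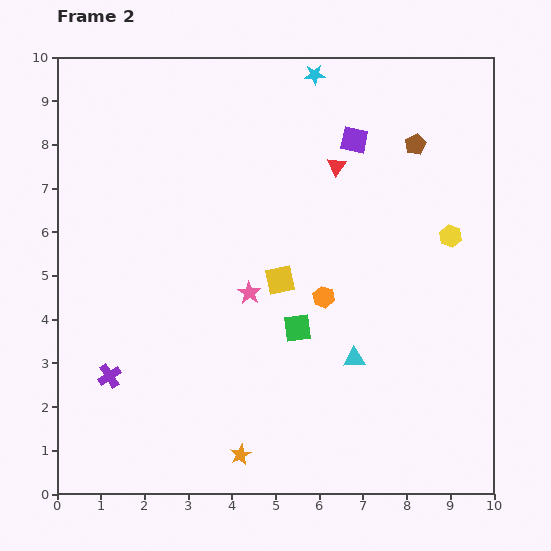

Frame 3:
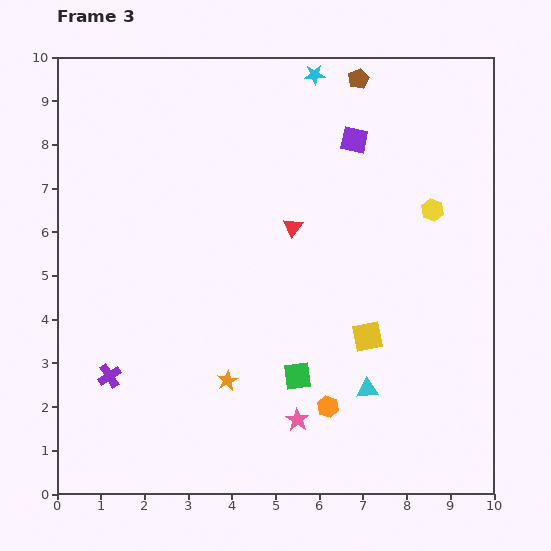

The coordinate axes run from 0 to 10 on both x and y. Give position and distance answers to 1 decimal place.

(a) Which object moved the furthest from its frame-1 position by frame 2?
the pink star

(moved 3.1; next 2.5)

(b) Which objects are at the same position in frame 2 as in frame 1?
the purple cross, the purple square, the cyan star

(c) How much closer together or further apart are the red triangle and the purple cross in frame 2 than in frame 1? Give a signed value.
-1.7

Distance in frame 1: 8.8. Distance in frame 2: 7.1.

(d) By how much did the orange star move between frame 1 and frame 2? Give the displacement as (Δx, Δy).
(-0.3, -1.7)

The orange star was at (4.5, 2.6) in frame 1 and (4.2, 0.9) in frame 2.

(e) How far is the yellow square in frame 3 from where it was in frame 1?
4.8

The yellow square moved from (3.1, 6.3) to (7.1, 3.6), a distance of √(4.0² + 2.7²) ≈ 4.8.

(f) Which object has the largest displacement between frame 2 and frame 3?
the pink star

(moved 3.1; next 2.5)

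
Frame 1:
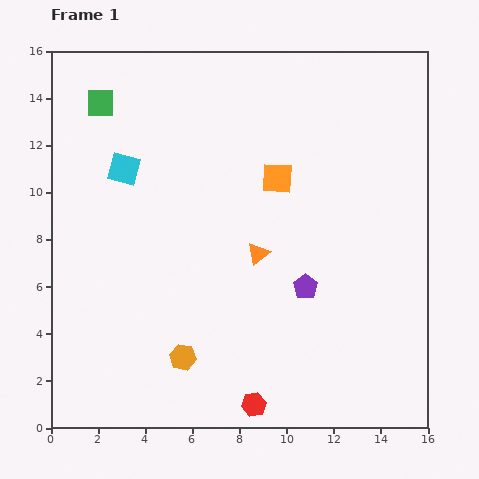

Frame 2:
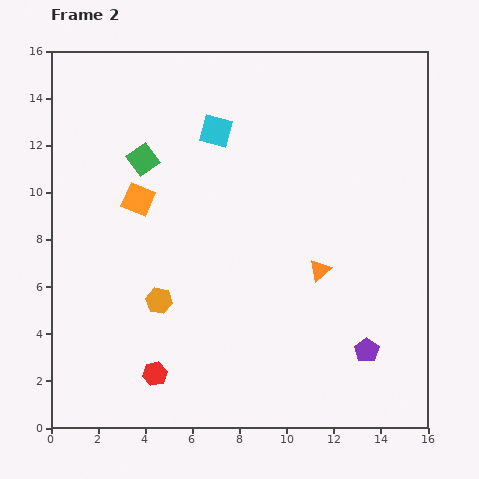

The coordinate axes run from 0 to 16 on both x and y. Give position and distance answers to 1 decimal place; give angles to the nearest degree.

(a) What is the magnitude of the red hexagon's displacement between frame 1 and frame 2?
4.4

The red hexagon moved from (8.6, 1.0) to (4.4, 2.3), a distance of √(4.2² + 1.3²) ≈ 4.4.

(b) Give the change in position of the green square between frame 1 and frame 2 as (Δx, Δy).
(1.8, -2.4)

The green square was at (2.1, 13.8) in frame 1 and (3.9, 11.4) in frame 2.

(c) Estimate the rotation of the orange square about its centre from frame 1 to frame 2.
19° clockwise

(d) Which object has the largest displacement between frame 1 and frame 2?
the orange square

(moved 6.0; next 4.4)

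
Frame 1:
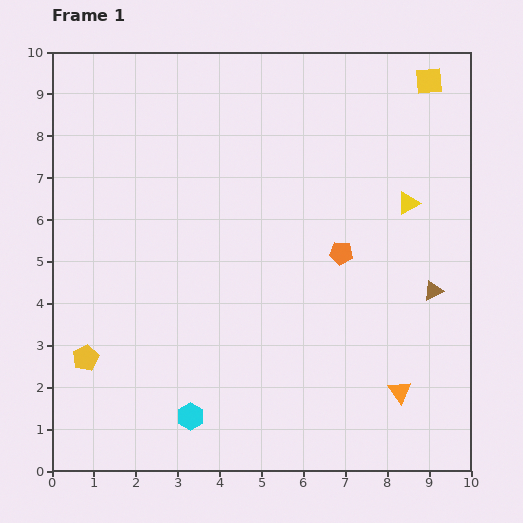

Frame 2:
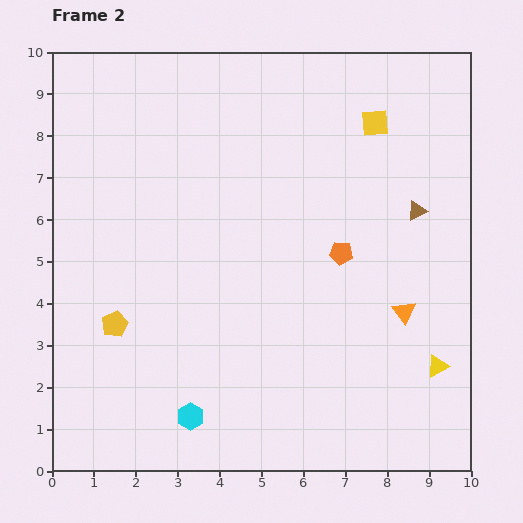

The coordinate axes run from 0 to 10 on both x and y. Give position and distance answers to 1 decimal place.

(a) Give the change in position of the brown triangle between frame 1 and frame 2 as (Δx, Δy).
(-0.4, 1.9)

The brown triangle was at (9.1, 4.3) in frame 1 and (8.7, 6.2) in frame 2.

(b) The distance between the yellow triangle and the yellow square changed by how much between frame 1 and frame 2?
+3.1

Distance in frame 1: 2.9. Distance in frame 2: 6.0.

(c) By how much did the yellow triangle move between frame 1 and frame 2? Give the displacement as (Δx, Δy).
(0.7, -3.9)

The yellow triangle was at (8.5, 6.4) in frame 1 and (9.2, 2.5) in frame 2.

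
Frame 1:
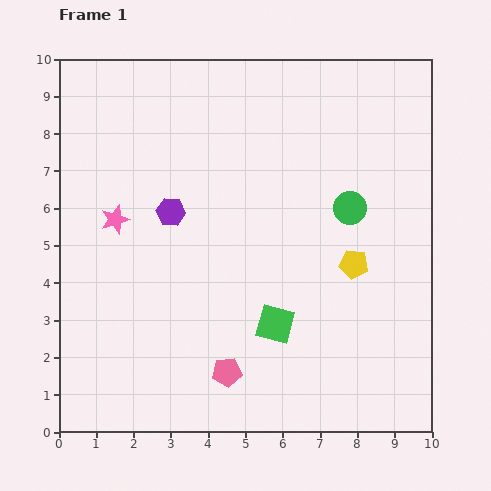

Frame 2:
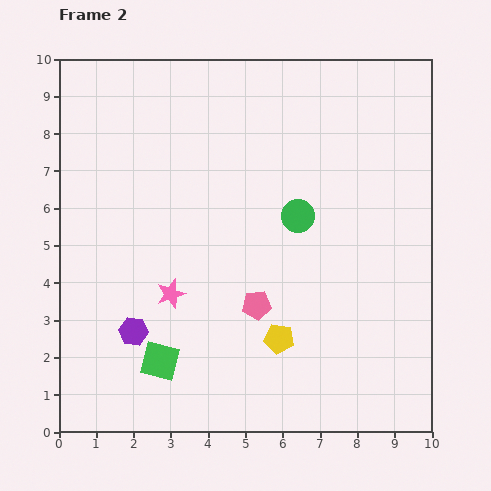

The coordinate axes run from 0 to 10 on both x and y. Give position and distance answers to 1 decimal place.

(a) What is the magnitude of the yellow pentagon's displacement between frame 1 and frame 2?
2.8

The yellow pentagon moved from (7.9, 4.5) to (5.9, 2.5), a distance of √(2.0² + 2.0²) ≈ 2.8.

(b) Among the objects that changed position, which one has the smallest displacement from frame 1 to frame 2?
the green circle

(moved 1.4)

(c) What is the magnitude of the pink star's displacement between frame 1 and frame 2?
2.5

The pink star moved from (1.5, 5.7) to (3.0, 3.7), a distance of √(1.5² + 2.0²) ≈ 2.5.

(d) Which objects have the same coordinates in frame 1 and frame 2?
none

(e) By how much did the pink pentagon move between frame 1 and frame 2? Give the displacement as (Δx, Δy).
(0.8, 1.8)

The pink pentagon was at (4.5, 1.6) in frame 1 and (5.3, 3.4) in frame 2.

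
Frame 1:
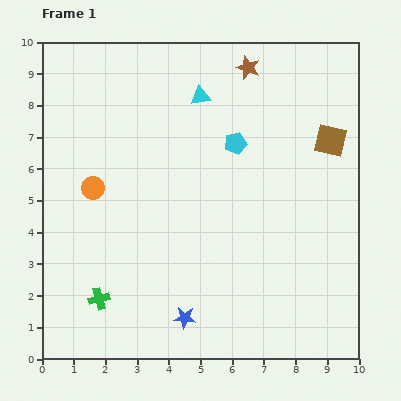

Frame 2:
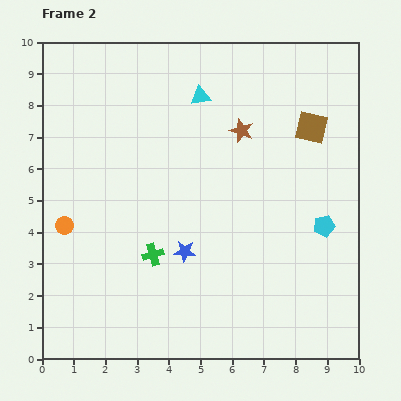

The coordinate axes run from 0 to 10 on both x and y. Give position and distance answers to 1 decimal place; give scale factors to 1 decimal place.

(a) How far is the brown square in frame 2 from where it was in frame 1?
0.7

The brown square moved from (9.1, 6.9) to (8.5, 7.3), a distance of √(0.6² + 0.4²) ≈ 0.7.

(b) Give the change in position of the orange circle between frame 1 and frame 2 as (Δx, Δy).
(-0.9, -1.2)

The orange circle was at (1.6, 5.4) in frame 1 and (0.7, 4.2) in frame 2.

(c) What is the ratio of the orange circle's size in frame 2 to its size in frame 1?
0.8×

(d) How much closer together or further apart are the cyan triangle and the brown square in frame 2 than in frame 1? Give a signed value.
-0.7

Distance in frame 1: 4.3. Distance in frame 2: 3.6.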